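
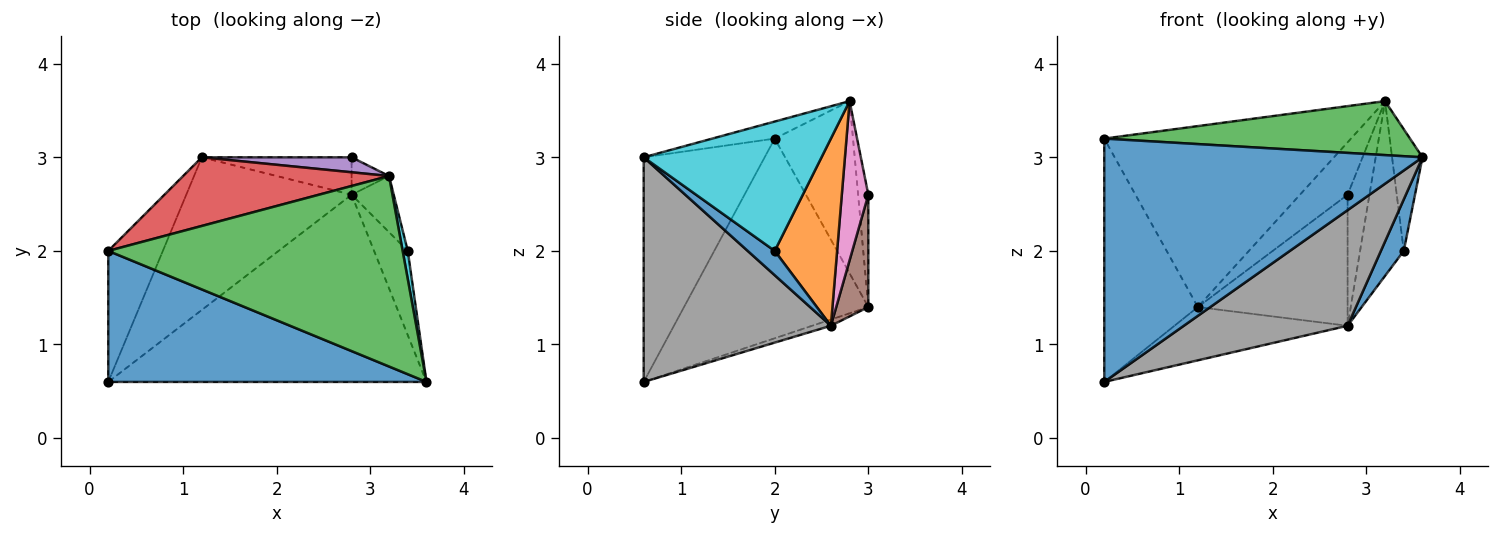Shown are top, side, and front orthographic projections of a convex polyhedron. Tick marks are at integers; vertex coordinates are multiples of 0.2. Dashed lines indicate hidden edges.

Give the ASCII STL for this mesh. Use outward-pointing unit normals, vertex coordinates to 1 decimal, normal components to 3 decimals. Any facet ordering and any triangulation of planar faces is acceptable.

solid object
 facet normal -0.317 -0.835 0.450
  outer loop
   vertex 0.2 0.6 0.6
   vertex 3.6 0.6 3.0
   vertex 0.2 2.0 3.2
  endloop
 endfacet
 facet normal -0.866 0.440 -0.237
  outer loop
   vertex 1.2 3.0 1.4
   vertex 0.2 0.6 0.6
   vertex 0.2 2.0 3.2
  endloop
 endfacet
 facet normal -0.056 -0.272 0.961
  outer loop
   vertex 3.2 2.8 3.6
   vertex 0.2 2.0 3.2
   vertex 3.6 0.6 3.0
  endloop
 endfacet
 facet normal -0.284 0.896 0.340
  outer loop
   vertex 3.2 2.8 3.6
   vertex 1.2 3.0 1.4
   vertex 0.2 2.0 3.2
  endloop
 endfacet
 facet normal -0.202 0.942 0.269
  outer loop
   vertex 3.2 2.8 3.6
   vertex 2.8 3.0 2.6
   vertex 1.2 3.0 1.4
  endloop
 endfacet
 facet normal 0.202 0.942 -0.269
  outer loop
   vertex 2.8 2.6 1.2
   vertex 1.2 3.0 1.4
   vertex 2.8 3.0 2.6
  endloop
 endfacet
 facet normal 0.760 0.625 -0.179
  outer loop
   vertex 2.8 2.6 1.2
   vertex 2.8 3.0 2.6
   vertex 3.2 2.8 3.6
  endloop
 endfacet
 facet normal 0.515 -0.450 -0.729
  outer loop
   vertex 2.8 2.6 1.2
   vertex 3.6 0.6 3.0
   vertex 0.2 0.6 0.6
  endloop
 endfacet
 facet normal -0.036 0.329 -0.944
  outer loop
   vertex 2.8 2.6 1.2
   vertex 0.2 0.6 0.6
   vertex 1.2 3.0 1.4
  endloop
 endfacet
 facet normal 0.985 0.168 0.039
  outer loop
   vertex 3.4 2.0 2.0
   vertex 3.2 2.8 3.6
   vertex 3.6 0.6 3.0
  endloop
 endfacet
 facet normal 0.525 -0.444 -0.726
  outer loop
   vertex 3.4 2.0 2.0
   vertex 3.6 0.6 3.0
   vertex 2.8 2.6 1.2
  endloop
 endfacet
 facet normal 0.806 0.564 -0.181
  outer loop
   vertex 3.4 2.0 2.0
   vertex 2.8 2.6 1.2
   vertex 3.2 2.8 3.6
  endloop
 endfacet
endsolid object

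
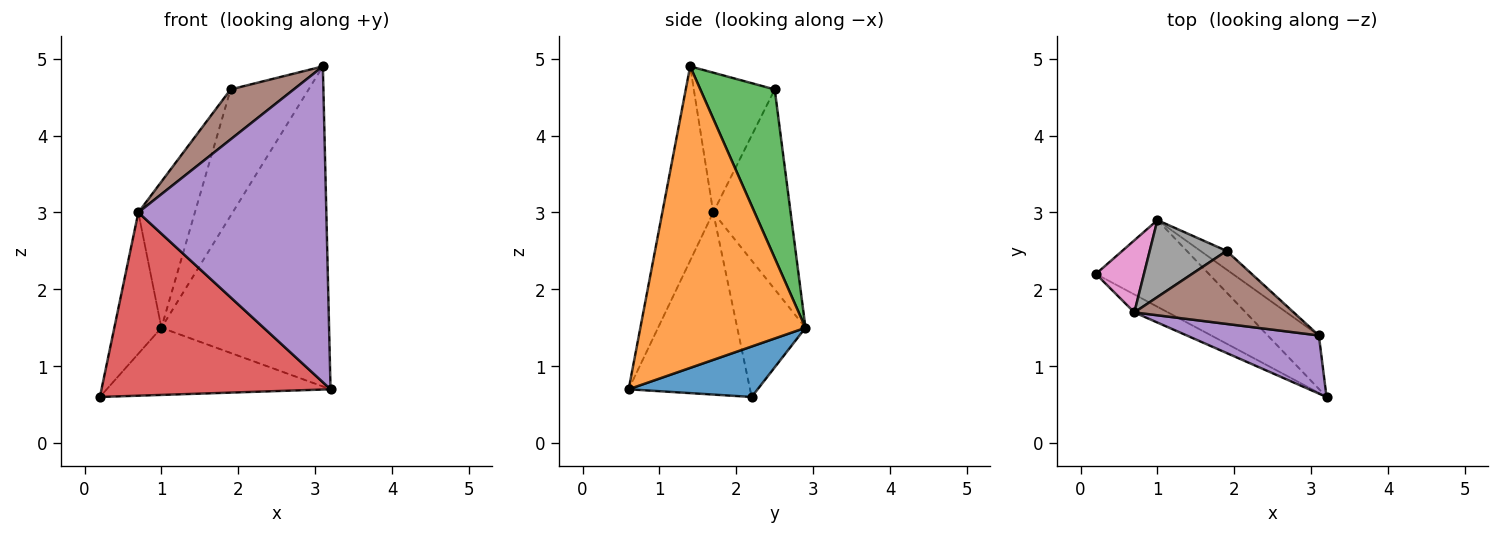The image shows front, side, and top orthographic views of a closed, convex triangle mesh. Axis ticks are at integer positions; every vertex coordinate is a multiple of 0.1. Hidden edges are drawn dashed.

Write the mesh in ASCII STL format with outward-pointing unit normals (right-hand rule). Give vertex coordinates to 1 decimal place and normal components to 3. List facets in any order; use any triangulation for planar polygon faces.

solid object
 facet normal 0.333 0.578 -0.745
  outer loop
   vertex 1.0 2.9 1.5
   vertex 3.2 0.6 0.7
   vertex 0.2 2.2 0.6
  endloop
 endfacet
 facet normal 0.697 0.708 -0.118
  outer loop
   vertex 3.1 1.4 4.9
   vertex 3.2 0.6 0.7
   vertex 1.0 2.9 1.5
  endloop
 endfacet
 facet normal 0.686 0.720 -0.106
  outer loop
   vertex 1.9 2.5 4.6
   vertex 3.1 1.4 4.9
   vertex 1.0 2.9 1.5
  endloop
 endfacet
 facet normal -0.467 -0.880 -0.086
  outer loop
   vertex 0.7 1.7 3.0
   vertex 0.2 2.2 0.6
   vertex 3.2 0.6 0.7
  endloop
 endfacet
 facet normal -0.257 -0.950 0.175
  outer loop
   vertex 0.7 1.7 3.0
   vertex 3.2 0.6 0.7
   vertex 3.1 1.4 4.9
  endloop
 endfacet
 facet normal -0.586 -0.457 0.669
  outer loop
   vertex 0.7 1.7 3.0
   vertex 3.1 1.4 4.9
   vertex 1.9 2.5 4.6
  endloop
 endfacet
 facet normal -0.791 0.546 0.278
  outer loop
   vertex 0.7 1.7 3.0
   vertex 1.0 2.9 1.5
   vertex 0.2 2.2 0.6
  endloop
 endfacet
 facet normal -0.771 0.563 0.297
  outer loop
   vertex 0.7 1.7 3.0
   vertex 1.9 2.5 4.6
   vertex 1.0 2.9 1.5
  endloop
 endfacet
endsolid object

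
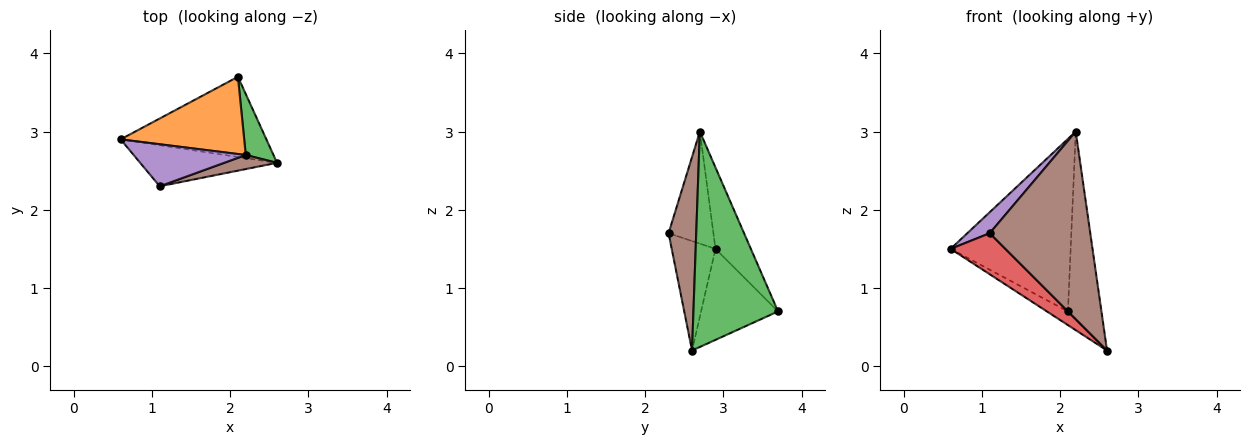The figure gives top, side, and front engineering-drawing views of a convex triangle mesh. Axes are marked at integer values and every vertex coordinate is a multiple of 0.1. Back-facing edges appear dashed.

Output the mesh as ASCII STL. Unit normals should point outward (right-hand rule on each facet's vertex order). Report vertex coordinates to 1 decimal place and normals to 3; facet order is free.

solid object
 facet normal -0.524 0.143 -0.839
  outer loop
   vertex 2.1 3.7 0.7
   vertex 2.6 2.6 0.2
   vertex 0.6 2.9 1.5
  endloop
 endfacet
 facet normal -0.260 0.881 0.395
  outer loop
   vertex 2.2 2.7 3.0
   vertex 2.1 3.7 0.7
   vertex 0.6 2.9 1.5
  endloop
 endfacet
 facet normal 0.923 0.366 0.119
  outer loop
   vertex 2.2 2.7 3.0
   vertex 2.6 2.6 0.2
   vertex 2.1 3.7 0.7
  endloop
 endfacet
 facet normal -0.492 -0.615 -0.615
  outer loop
   vertex 1.1 2.3 1.7
   vertex 0.6 2.9 1.5
   vertex 2.6 2.6 0.2
  endloop
 endfacet
 facet normal -0.667 -0.333 0.667
  outer loop
   vertex 1.1 2.3 1.7
   vertex 2.2 2.7 3.0
   vertex 0.6 2.9 1.5
  endloop
 endfacet
 facet normal 0.264 -0.962 0.072
  outer loop
   vertex 1.1 2.3 1.7
   vertex 2.6 2.6 0.2
   vertex 2.2 2.7 3.0
  endloop
 endfacet
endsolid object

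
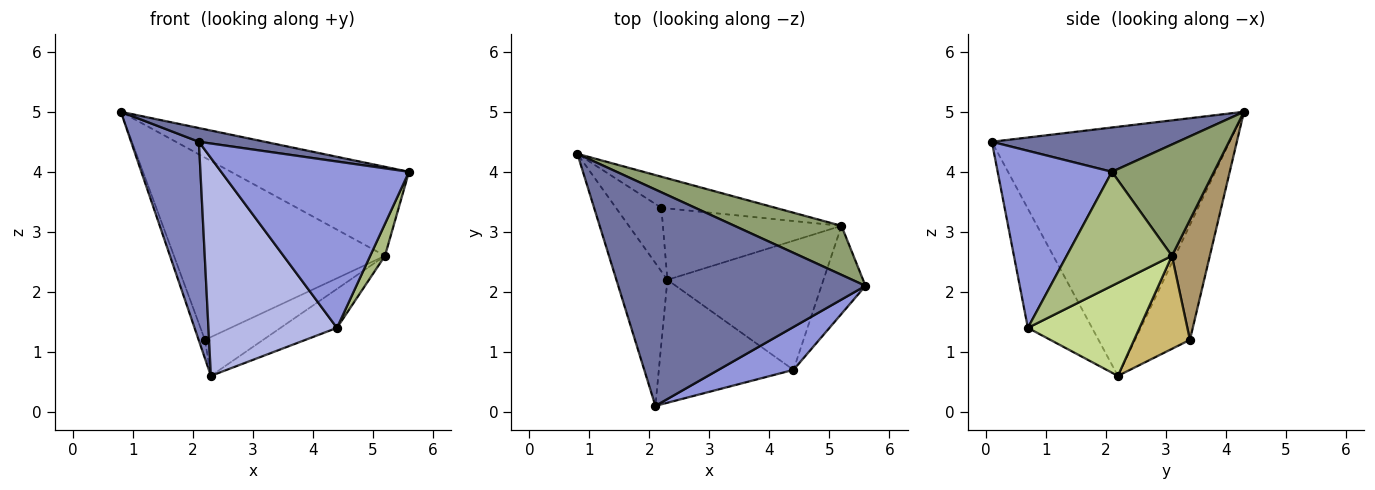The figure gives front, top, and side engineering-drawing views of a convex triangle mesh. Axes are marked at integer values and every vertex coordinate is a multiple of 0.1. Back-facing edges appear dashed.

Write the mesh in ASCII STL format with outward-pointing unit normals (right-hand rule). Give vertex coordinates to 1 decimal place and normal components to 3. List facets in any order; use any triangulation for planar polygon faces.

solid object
 facet normal 0.176 -0.062 0.982
  outer loop
   vertex 2.1 0.1 4.5
   vertex 5.6 2.1 4.0
   vertex 0.8 4.3 5.0
  endloop
 endfacet
 facet normal -0.944 -0.269 -0.193
  outer loop
   vertex 2.3 2.2 0.6
   vertex 2.1 0.1 4.5
   vertex 0.8 4.3 5.0
  endloop
 endfacet
 facet normal 0.508 -0.834 0.215
  outer loop
   vertex 4.4 0.7 1.4
   vertex 5.6 2.1 4.0
   vertex 2.1 0.1 4.5
  endloop
 endfacet
 facet normal -0.399 -0.799 -0.451
  outer loop
   vertex 4.4 0.7 1.4
   vertex 2.1 0.1 4.5
   vertex 2.3 2.2 0.6
  endloop
 endfacet
 facet normal 0.449 0.783 0.431
  outer loop
   vertex 5.2 3.1 2.6
   vertex 0.8 4.3 5.0
   vertex 5.6 2.1 4.0
  endloop
 endfacet
 facet normal 0.925 -0.130 -0.357
  outer loop
   vertex 5.2 3.1 2.6
   vertex 5.6 2.1 4.0
   vertex 4.4 0.7 1.4
  endloop
 endfacet
 facet normal 0.496 0.251 -0.832
  outer loop
   vertex 5.2 3.1 2.6
   vertex 4.4 0.7 1.4
   vertex 2.3 2.2 0.6
  endloop
 endfacet
 facet normal -0.925 0.106 -0.366
  outer loop
   vertex 2.2 3.4 1.2
   vertex 2.3 2.2 0.6
   vertex 0.8 4.3 5.0
  endloop
 endfacet
 facet normal 0.174 0.971 -0.166
  outer loop
   vertex 2.2 3.4 1.2
   vertex 0.8 4.3 5.0
   vertex 5.2 3.1 2.6
  endloop
 endfacet
 facet normal 0.416 0.434 -0.799
  outer loop
   vertex 2.2 3.4 1.2
   vertex 5.2 3.1 2.6
   vertex 2.3 2.2 0.6
  endloop
 endfacet
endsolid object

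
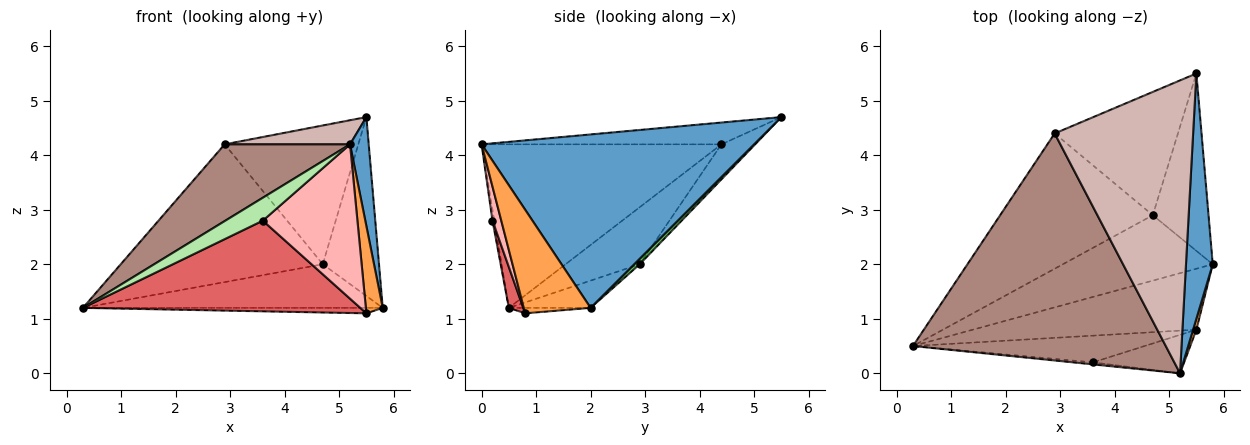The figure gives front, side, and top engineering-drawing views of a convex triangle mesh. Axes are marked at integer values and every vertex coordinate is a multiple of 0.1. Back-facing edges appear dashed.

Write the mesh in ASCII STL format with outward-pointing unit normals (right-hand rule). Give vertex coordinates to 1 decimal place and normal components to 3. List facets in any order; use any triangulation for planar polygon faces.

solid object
 facet normal 0.986 -0.068 0.152
  outer loop
   vertex 5.2 0.0 4.2
   vertex 5.8 2.0 1.2
   vertex 5.5 5.5 4.7
  endloop
 endfacet
 facet normal -0.024 0.089 -0.996
  outer loop
   vertex 5.5 0.8 1.1
   vertex 0.3 0.5 1.2
   vertex 5.8 2.0 1.2
  endloop
 endfacet
 facet normal 0.969 -0.245 0.031
  outer loop
   vertex 5.5 0.8 1.1
   vertex 5.8 2.0 1.2
   vertex 5.2 0.0 4.2
  endloop
 endfacet
 facet normal -0.150 0.548 -0.823
  outer loop
   vertex 4.7 2.9 2.0
   vertex 5.8 2.0 1.2
   vertex 0.3 0.5 1.2
  endloop
 endfacet
 facet normal 0.069 0.708 -0.702
  outer loop
   vertex 4.7 2.9 2.0
   vertex 5.5 5.5 4.7
   vertex 5.8 2.0 1.2
  endloop
 endfacet
 facet normal -0.048 -0.995 -0.087
  outer loop
   vertex 3.6 0.2 2.8
   vertex 5.2 0.0 4.2
   vertex 0.3 0.5 1.2
  endloop
 endfacet
 facet normal 0.050 -0.958 -0.282
  outer loop
   vertex 3.6 0.2 2.8
   vertex 0.3 0.5 1.2
   vertex 5.5 0.8 1.1
  endloop
 endfacet
 facet normal 0.090 -0.966 -0.241
  outer loop
   vertex 3.6 0.2 2.8
   vertex 5.5 0.8 1.1
   vertex 5.2 0.0 4.2
  endloop
 endfacet
 facet normal -0.253 0.690 -0.678
  outer loop
   vertex 2.9 4.4 4.2
   vertex 4.7 2.9 2.0
   vertex 0.3 0.5 1.2
  endloop
 endfacet
 facet normal -0.185 0.735 -0.653
  outer loop
   vertex 2.9 4.4 4.2
   vertex 5.5 5.5 4.7
   vertex 4.7 2.9 2.0
  endloop
 endfacet
 facet normal -0.522 -0.273 0.808
  outer loop
   vertex 2.9 4.4 4.2
   vertex 0.3 0.5 1.2
   vertex 5.2 0.0 4.2
  endloop
 endfacet
 facet normal -0.155 -0.081 0.985
  outer loop
   vertex 2.9 4.4 4.2
   vertex 5.2 0.0 4.2
   vertex 5.5 5.5 4.7
  endloop
 endfacet
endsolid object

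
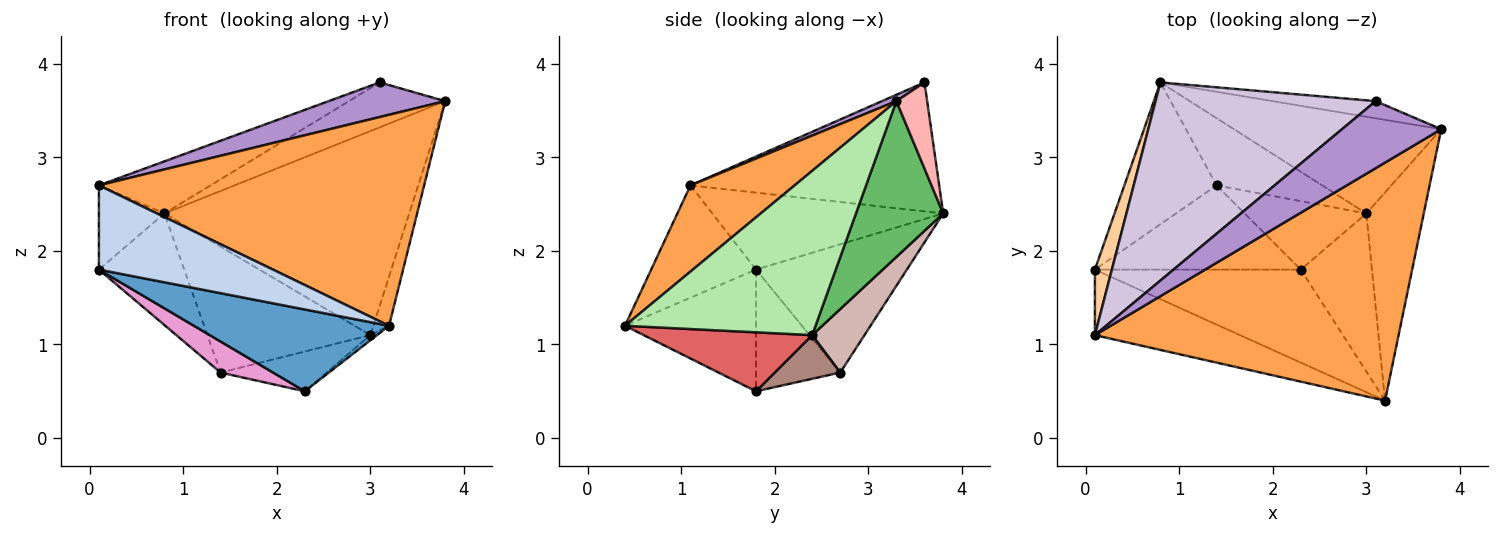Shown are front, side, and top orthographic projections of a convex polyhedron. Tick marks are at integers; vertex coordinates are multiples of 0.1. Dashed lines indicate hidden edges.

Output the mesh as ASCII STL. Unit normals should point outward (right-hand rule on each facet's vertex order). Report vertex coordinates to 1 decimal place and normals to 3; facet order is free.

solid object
 facet normal -0.406 -0.604 -0.686
  outer loop
   vertex 2.3 1.8 0.5
   vertex 3.2 0.4 1.2
   vertex 0.1 1.8 1.8
  endloop
 endfacet
 facet normal -0.429 -0.713 -0.554
  outer loop
   vertex 0.1 1.1 2.7
   vertex 0.1 1.8 1.8
   vertex 3.2 0.4 1.2
  endloop
 endfacet
 facet normal 0.208 -0.649 0.732
  outer loop
   vertex 0.1 1.1 2.7
   vertex 3.2 0.4 1.2
   vertex 3.8 3.3 3.6
  endloop
 endfacet
 facet normal -0.941 0.267 0.208
  outer loop
   vertex 0.1 1.1 2.7
   vertex 0.8 3.8 2.4
   vertex 0.1 1.8 1.8
  endloop
 endfacet
 facet normal 0.306 0.860 -0.408
  outer loop
   vertex 3.0 2.4 1.1
   vertex 0.8 3.8 2.4
   vertex 3.8 3.3 3.6
  endloop
 endfacet
 facet normal 0.941 0.078 -0.329
  outer loop
   vertex 3.0 2.4 1.1
   vertex 3.8 3.3 3.6
   vertex 3.2 0.4 1.2
  endloop
 endfacet
 facet normal 0.638 0.025 -0.770
  outer loop
   vertex 3.0 2.4 1.1
   vertex 3.2 0.4 1.2
   vertex 2.3 1.8 0.5
  endloop
 endfacet
 facet normal 0.286 0.895 -0.342
  outer loop
   vertex 3.1 3.6 3.8
   vertex 3.8 3.3 3.6
   vertex 0.8 3.8 2.4
  endloop
 endfacet
 facet normal 0.057 -0.458 0.887
  outer loop
   vertex 3.1 3.6 3.8
   vertex 0.1 1.1 2.7
   vertex 3.8 3.3 3.6
  endloop
 endfacet
 facet normal -0.493 0.221 0.841
  outer loop
   vertex 3.1 3.6 3.8
   vertex 0.8 3.8 2.4
   vertex 0.1 1.1 2.7
  endloop
 endfacet
 facet normal 0.296 0.480 -0.826
  outer loop
   vertex 1.4 2.7 0.7
   vertex 3.0 2.4 1.1
   vertex 2.3 1.8 0.5
  endloop
 endfacet
 facet normal 0.272 0.849 -0.453
  outer loop
   vertex 1.4 2.7 0.7
   vertex 0.8 3.8 2.4
   vertex 3.0 2.4 1.1
  endloop
 endfacet
 facet normal -0.485 -0.303 -0.821
  outer loop
   vertex 1.4 2.7 0.7
   vertex 2.3 1.8 0.5
   vertex 0.1 1.8 1.8
  endloop
 endfacet
 facet normal -0.738 0.417 -0.530
  outer loop
   vertex 1.4 2.7 0.7
   vertex 0.1 1.8 1.8
   vertex 0.8 3.8 2.4
  endloop
 endfacet
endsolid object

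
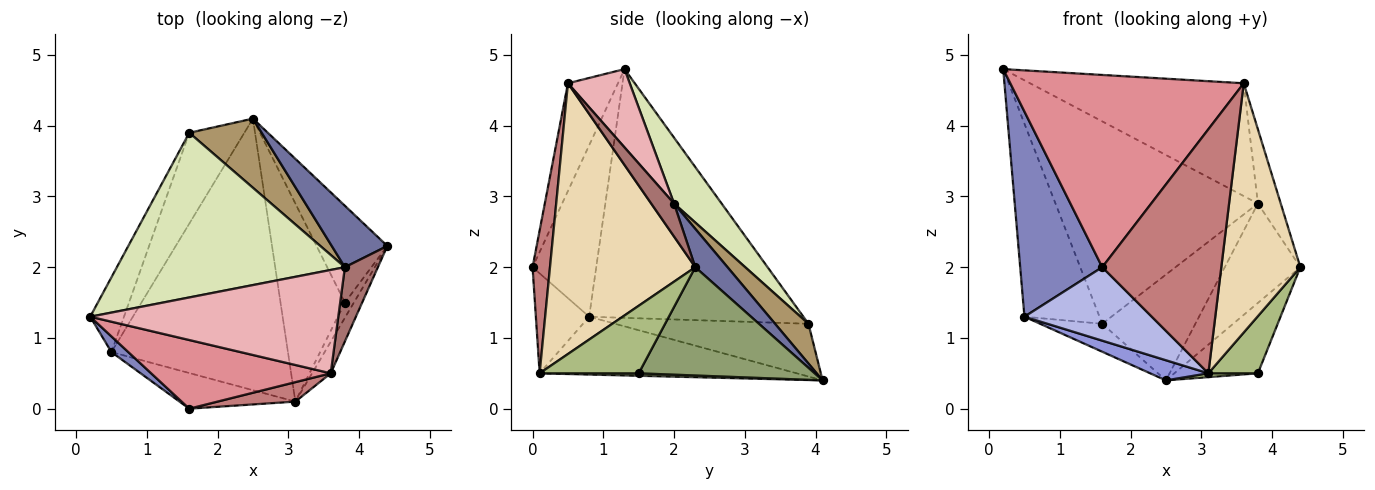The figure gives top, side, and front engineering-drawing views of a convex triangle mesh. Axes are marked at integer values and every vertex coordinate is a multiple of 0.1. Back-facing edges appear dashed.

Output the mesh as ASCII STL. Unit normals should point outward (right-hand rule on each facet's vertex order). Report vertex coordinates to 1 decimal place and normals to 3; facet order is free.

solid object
 facet normal 0.341 0.800 0.494
  outer loop
   vertex 3.8 2.0 2.9
   vertex 4.4 2.3 2.0
   vertex 2.5 4.1 0.4
  endloop
 endfacet
 facet normal -0.612 -0.789 0.060
  outer loop
   vertex 0.5 0.8 1.3
   vertex 1.6 0.0 2.0
   vertex 0.2 1.3 4.8
  endloop
 endfacet
 facet normal -0.311 -0.070 -0.948
  outer loop
   vertex 0.5 0.8 1.3
   vertex 2.5 4.1 0.4
   vertex 3.1 0.1 0.5
  endloop
 endfacet
 facet normal -0.352 -0.842 -0.409
  outer loop
   vertex 0.5 0.8 1.3
   vertex 3.1 0.1 0.5
   vertex 1.6 0.0 2.0
  endloop
 endfacet
 facet normal 0.778 0.369 -0.508
  outer loop
   vertex 3.8 1.5 0.5
   vertex 2.5 4.1 0.4
   vertex 4.4 2.3 2.0
  endloop
 endfacet
 facet normal 0.888 -0.444 -0.118
  outer loop
   vertex 3.8 1.5 0.5
   vertex 4.4 2.3 2.0
   vertex 3.1 0.1 0.5
  endloop
 endfacet
 facet normal 0.038 -0.019 -0.999
  outer loop
   vertex 3.8 1.5 0.5
   vertex 3.1 0.1 0.5
   vertex 2.5 4.1 0.4
  endloop
 endfacet
 facet normal 0.179 0.763 0.621
  outer loop
   vertex 1.6 3.9 1.2
   vertex 0.2 1.3 4.8
   vertex 3.8 2.0 2.9
  endloop
 endfacet
 facet normal 0.288 0.802 0.524
  outer loop
   vertex 1.6 3.9 1.2
   vertex 3.8 2.0 2.9
   vertex 2.5 4.1 0.4
  endloop
 endfacet
 facet normal -0.936 0.328 -0.127
  outer loop
   vertex 1.6 3.9 1.2
   vertex 0.5 0.8 1.3
   vertex 0.2 1.3 4.8
  endloop
 endfacet
 facet normal -0.675 0.217 -0.705
  outer loop
   vertex 1.6 3.9 1.2
   vertex 2.5 4.1 0.4
   vertex 0.5 0.8 1.3
  endloop
 endfacet
 facet normal 0.877 -0.477 -0.060
  outer loop
   vertex 3.6 0.5 4.6
   vertex 3.1 0.1 0.5
   vertex 4.4 2.3 2.0
  endloop
 endfacet
 facet normal 0.577 0.577 0.577
  outer loop
   vertex 3.6 0.5 4.6
   vertex 4.4 2.3 2.0
   vertex 3.8 2.0 2.9
  endloop
 endfacet
 facet normal 0.144 -0.986 0.079
  outer loop
   vertex 3.6 0.5 4.6
   vertex 1.6 0.0 2.0
   vertex 3.1 0.1 0.5
  endloop
 endfacet
 facet normal -0.198 -0.923 0.330
  outer loop
   vertex 3.6 0.5 4.6
   vertex 0.2 1.3 4.8
   vertex 1.6 0.0 2.0
  endloop
 endfacet
 facet normal 0.209 0.721 0.661
  outer loop
   vertex 3.6 0.5 4.6
   vertex 3.8 2.0 2.9
   vertex 0.2 1.3 4.8
  endloop
 endfacet
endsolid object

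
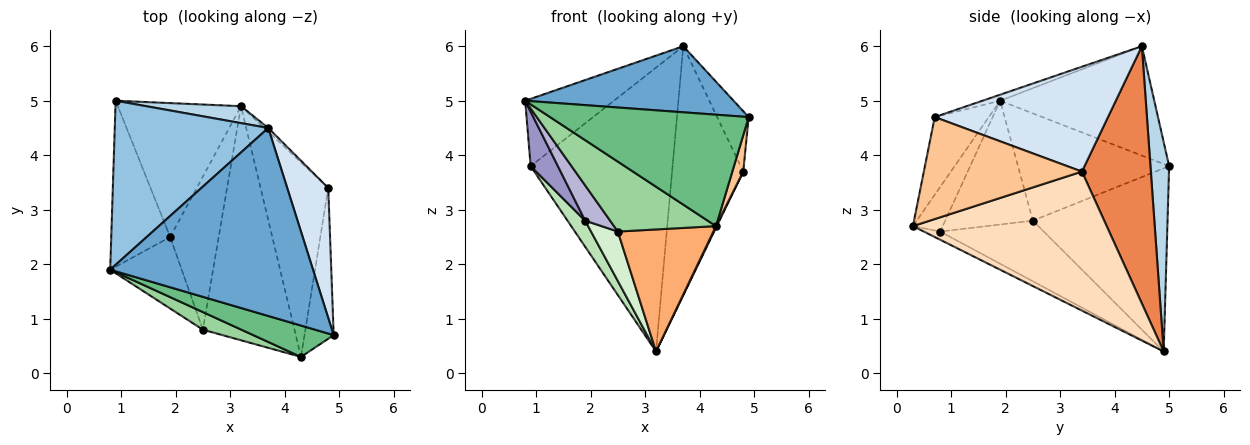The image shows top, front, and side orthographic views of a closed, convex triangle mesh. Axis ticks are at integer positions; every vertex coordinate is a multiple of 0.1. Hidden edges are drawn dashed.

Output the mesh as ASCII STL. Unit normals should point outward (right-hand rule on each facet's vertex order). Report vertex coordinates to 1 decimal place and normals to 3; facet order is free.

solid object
 facet normal -0.028 -0.331 0.943
  outer loop
   vertex 3.7 4.5 6.0
   vertex 0.8 1.9 5.0
   vertex 4.9 0.7 4.7
  endloop
 endfacet
 facet normal -0.550 0.317 0.772
  outer loop
   vertex 0.9 5.0 3.8
   vertex 0.8 1.9 5.0
   vertex 3.7 4.5 6.0
  endloop
 endfacet
 facet normal 0.130 0.990 0.059
  outer loop
   vertex 0.9 5.0 3.8
   vertex 3.7 4.5 6.0
   vertex 3.2 4.9 0.4
  endloop
 endfacet
 facet normal 0.918 0.167 0.359
  outer loop
   vertex 4.8 3.4 3.7
   vertex 3.7 4.5 6.0
   vertex 4.9 0.7 4.7
  endloop
 endfacet
 facet normal 0.696 0.718 -0.011
  outer loop
   vertex 4.8 3.4 3.7
   vertex 3.2 4.9 0.4
   vertex 3.7 4.5 6.0
  endloop
 endfacet
 facet normal -0.079 -0.461 -0.884
  outer loop
   vertex 4.3 0.3 2.7
   vertex 2.5 0.8 2.6
   vertex 3.2 4.9 0.4
  endloop
 endfacet
 facet normal 0.959 -0.066 -0.275
  outer loop
   vertex 4.3 0.3 2.7
   vertex 4.8 3.4 3.7
   vertex 4.9 0.7 4.7
  endloop
 endfacet
 facet normal 0.899 -0.004 -0.438
  outer loop
   vertex 4.3 0.3 2.7
   vertex 3.2 4.9 0.4
   vertex 4.8 3.4 3.7
  endloop
 endfacet
 facet normal -0.253 -0.931 0.262
  outer loop
   vertex 4.3 0.3 2.7
   vertex 4.9 0.7 4.7
   vertex 0.8 1.9 5.0
  endloop
 endfacet
 facet normal -0.272 -0.933 0.235
  outer loop
   vertex 4.3 0.3 2.7
   vertex 0.8 1.9 5.0
   vertex 2.5 0.8 2.6
  endloop
 endfacet
 facet normal -0.825 -0.108 -0.555
  outer loop
   vertex 1.9 2.5 2.8
   vertex 0.9 5.0 3.8
   vertex 3.2 4.9 0.4
  endloop
 endfacet
 facet normal -0.765 -0.198 -0.613
  outer loop
   vertex 1.9 2.5 2.8
   vertex 3.2 4.9 0.4
   vertex 2.5 0.8 2.6
  endloop
 endfacet
 facet normal -0.866 -0.156 -0.475
  outer loop
   vertex 1.9 2.5 2.8
   vertex 0.8 1.9 5.0
   vertex 0.9 5.0 3.8
  endloop
 endfacet
 facet normal -0.841 -0.240 -0.486
  outer loop
   vertex 1.9 2.5 2.8
   vertex 2.5 0.8 2.6
   vertex 0.8 1.9 5.0
  endloop
 endfacet
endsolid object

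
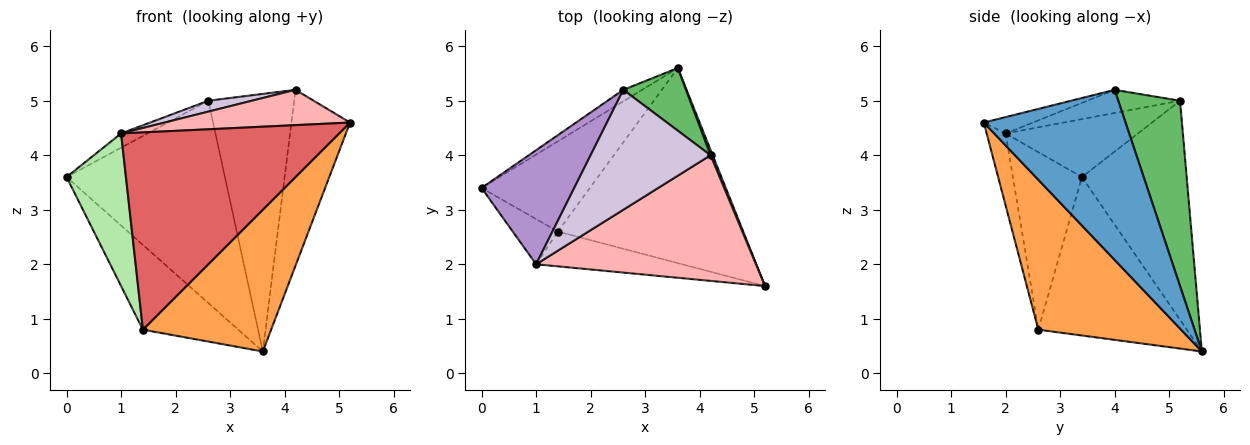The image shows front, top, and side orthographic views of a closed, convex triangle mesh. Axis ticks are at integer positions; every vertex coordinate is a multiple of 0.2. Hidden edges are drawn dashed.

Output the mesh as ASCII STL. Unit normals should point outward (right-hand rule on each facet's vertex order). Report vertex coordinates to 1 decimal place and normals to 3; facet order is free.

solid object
 facet normal 0.924 0.382 0.012
  outer loop
   vertex 4.2 4.0 5.2
   vertex 5.2 1.6 4.6
   vertex 3.6 5.6 0.4
  endloop
 endfacet
 facet normal -0.729 0.468 -0.499
  outer loop
   vertex 1.4 2.6 0.8
   vertex 0.0 3.4 3.6
   vertex 3.6 5.6 0.4
  endloop
 endfacet
 facet normal 0.548 -0.492 -0.677
  outer loop
   vertex 1.4 2.6 0.8
   vertex 3.6 5.6 0.4
   vertex 5.2 1.6 4.6
  endloop
 endfacet
 facet normal -0.551 0.833 -0.047
  outer loop
   vertex 2.6 5.2 5.0
   vertex 3.6 5.6 0.4
   vertex 0.0 3.4 3.6
  endloop
 endfacet
 facet normal 0.573 0.796 0.194
  outer loop
   vertex 2.6 5.2 5.0
   vertex 4.2 4.0 5.2
   vertex 3.6 5.6 0.4
  endloop
 endfacet
 facet normal -0.745 -0.640 -0.189
  outer loop
   vertex 1.0 2.0 4.4
   vertex 0.0 3.4 3.6
   vertex 1.4 2.6 0.8
  endloop
 endfacet
 facet normal -0.085 -0.981 -0.173
  outer loop
   vertex 1.0 2.0 4.4
   vertex 1.4 2.6 0.8
   vertex 5.2 1.6 4.6
  endloop
 endfacet
 facet normal -0.071 -0.270 0.960
  outer loop
   vertex 1.0 2.0 4.4
   vertex 5.2 1.6 4.6
   vertex 4.2 4.0 5.2
  endloop
 endfacet
 facet normal -0.527 0.105 0.843
  outer loop
   vertex 1.0 2.0 4.4
   vertex 2.6 5.2 5.0
   vertex 0.0 3.4 3.6
  endloop
 endfacet
 facet normal -0.189 -0.089 0.978
  outer loop
   vertex 1.0 2.0 4.4
   vertex 4.2 4.0 5.2
   vertex 2.6 5.2 5.0
  endloop
 endfacet
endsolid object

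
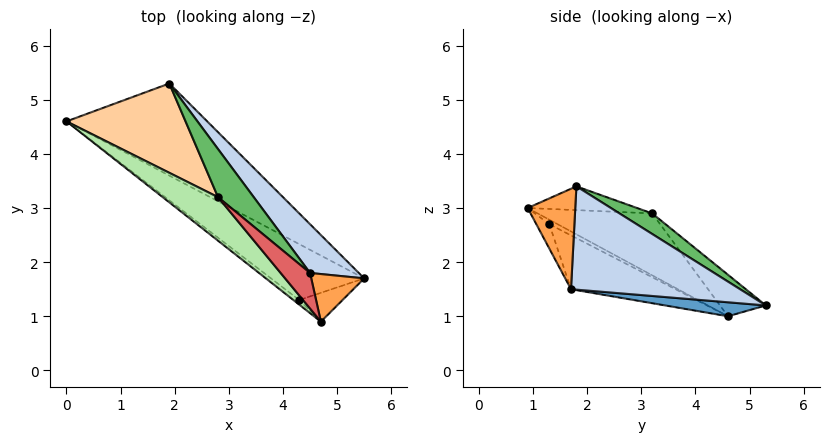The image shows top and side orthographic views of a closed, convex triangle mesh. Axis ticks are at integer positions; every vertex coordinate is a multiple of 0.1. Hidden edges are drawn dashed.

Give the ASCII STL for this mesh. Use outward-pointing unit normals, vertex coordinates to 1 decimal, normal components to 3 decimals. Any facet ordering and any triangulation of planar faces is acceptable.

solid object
 facet normal 0.099 0.016 -0.995
  outer loop
   vertex 1.9 5.3 1.2
   vertex 5.5 1.7 1.5
   vertex 0.0 4.6 1.0
  endloop
 endfacet
 facet normal 0.659 0.685 0.311
  outer loop
   vertex 4.5 1.8 3.4
   vertex 5.5 1.7 1.5
   vertex 1.9 5.3 1.2
  endloop
 endfacet
 facet normal 0.885 -0.011 0.466
  outer loop
   vertex 4.7 0.9 3.0
   vertex 5.5 1.7 1.5
   vertex 4.5 1.8 3.4
  endloop
 endfacet
 facet normal -0.279 0.529 0.801
  outer loop
   vertex 2.8 3.2 2.9
   vertex 1.9 5.3 1.2
   vertex 0.0 4.6 1.0
  endloop
 endfacet
 facet normal 0.368 0.675 0.639
  outer loop
   vertex 2.8 3.2 2.9
   vertex 4.5 1.8 3.4
   vertex 1.9 5.3 1.2
  endloop
 endfacet
 facet normal -0.643 -0.506 0.575
  outer loop
   vertex 2.8 3.2 2.9
   vertex 0.0 4.6 1.0
   vertex 4.7 0.9 3.0
  endloop
 endfacet
 facet normal -0.565 -0.437 0.700
  outer loop
   vertex 2.8 3.2 2.9
   vertex 4.7 0.9 3.0
   vertex 4.5 1.8 3.4
  endloop
 endfacet
 facet normal -0.337 -0.739 -0.583
  outer loop
   vertex 4.3 1.3 2.7
   vertex 0.0 4.6 1.0
   vertex 5.5 1.7 1.5
  endloop
 endfacet
 facet normal -0.391 -0.770 -0.505
  outer loop
   vertex 4.3 1.3 2.7
   vertex 4.7 0.9 3.0
   vertex 0.0 4.6 1.0
  endloop
 endfacet
 facet normal -0.323 -0.753 -0.574
  outer loop
   vertex 4.3 1.3 2.7
   vertex 5.5 1.7 1.5
   vertex 4.7 0.9 3.0
  endloop
 endfacet
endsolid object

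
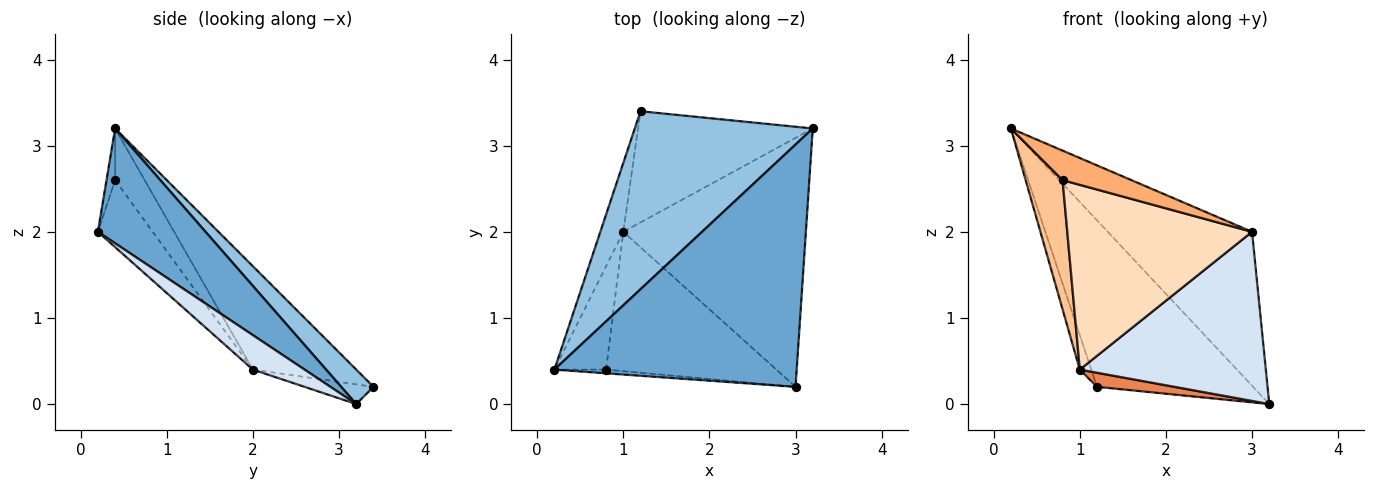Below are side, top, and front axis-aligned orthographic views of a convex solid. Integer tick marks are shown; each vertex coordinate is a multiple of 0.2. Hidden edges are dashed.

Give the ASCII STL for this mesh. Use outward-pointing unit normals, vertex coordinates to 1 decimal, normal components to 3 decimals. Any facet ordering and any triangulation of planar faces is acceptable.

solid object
 facet normal 0.371 0.498 0.784
  outer loop
   vertex 3.0 0.2 2.0
   vertex 3.2 3.2 0.0
   vertex 0.2 0.4 3.2
  endloop
 endfacet
 facet normal 0.140 0.676 0.723
  outer loop
   vertex 1.2 3.4 0.2
   vertex 0.2 0.4 3.2
   vertex 3.2 3.2 0.0
  endloop
 endfacet
 facet normal -0.970 0.108 -0.216
  outer loop
   vertex 1.0 2.0 0.4
   vertex 0.2 0.4 3.2
   vertex 1.2 3.4 0.2
  endloop
 endfacet
 facet normal 0.154 -0.555 -0.817
  outer loop
   vertex 1.0 2.0 0.4
   vertex 3.2 3.2 0.0
   vertex 3.0 0.2 2.0
  endloop
 endfacet
 facet normal -0.111 -0.125 -0.986
  outer loop
   vertex 1.0 2.0 0.4
   vertex 1.2 3.4 0.2
   vertex 3.2 3.2 0.0
  endloop
 endfacet
 facet normal -0.123 -0.985 -0.123
  outer loop
   vertex 0.8 0.4 2.6
   vertex 3.0 0.2 2.0
   vertex 0.2 0.4 3.2
  endloop
 endfacet
 facet normal -0.530 -0.662 -0.530
  outer loop
   vertex 0.8 0.4 2.6
   vertex 0.2 0.4 3.2
   vertex 1.0 2.0 0.4
  endloop
 endfacet
 facet normal -0.230 -0.777 -0.586
  outer loop
   vertex 0.8 0.4 2.6
   vertex 1.0 2.0 0.4
   vertex 3.0 0.2 2.0
  endloop
 endfacet
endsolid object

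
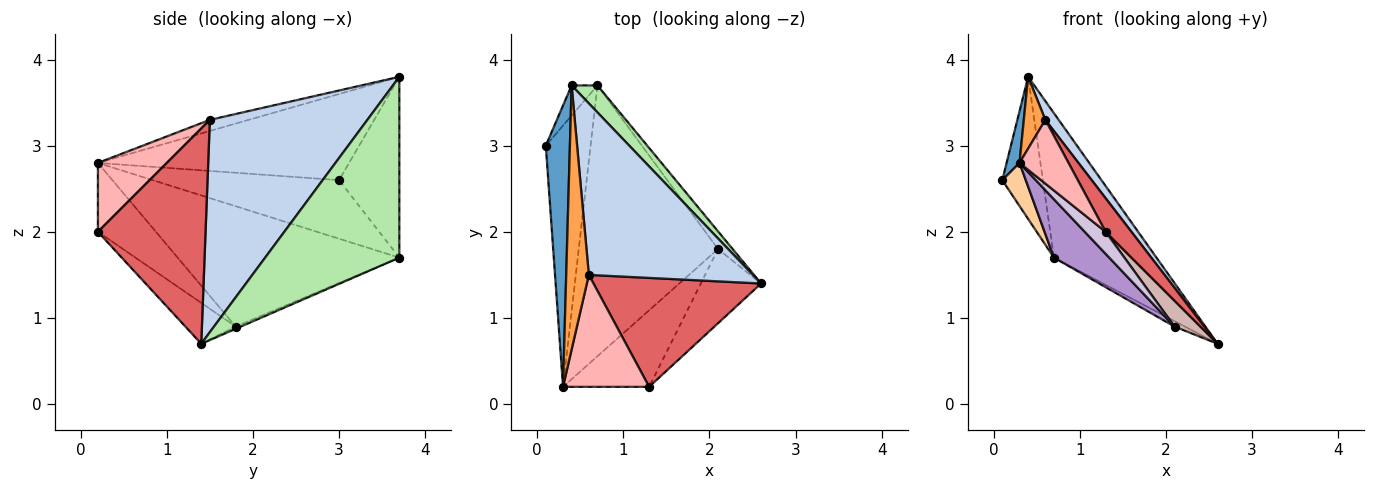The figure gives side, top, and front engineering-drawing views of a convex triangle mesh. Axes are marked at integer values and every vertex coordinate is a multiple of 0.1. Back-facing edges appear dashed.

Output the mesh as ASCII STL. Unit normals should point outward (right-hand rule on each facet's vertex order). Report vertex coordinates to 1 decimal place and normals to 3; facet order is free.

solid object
 facet normal -0.962 -0.049 0.269
  outer loop
   vertex 0.4 3.7 3.8
   vertex 0.1 3.0 2.6
   vertex 0.3 0.2 2.8
  endloop
 endfacet
 facet normal 0.790 -0.067 0.610
  outer loop
   vertex 0.6 1.5 3.3
   vertex 2.6 1.4 0.7
   vertex 0.4 3.7 3.8
  endloop
 endfacet
 facet normal -0.427 -0.237 0.873
  outer loop
   vertex 0.6 1.5 3.3
   vertex 0.4 3.7 3.8
   vertex 0.3 0.2 2.8
  endloop
 endfacet
 facet normal -0.790 -0.100 -0.604
  outer loop
   vertex 0.7 3.7 1.7
   vertex 0.3 0.2 2.8
   vertex 0.1 3.0 2.6
  endloop
 endfacet
 facet normal -0.824 0.555 -0.118
  outer loop
   vertex 0.7 3.7 1.7
   vertex 0.1 3.0 2.6
   vertex 0.4 3.7 3.8
  endloop
 endfacet
 facet normal 0.790 0.603 0.113
  outer loop
   vertex 0.7 3.7 1.7
   vertex 0.4 3.7 3.8
   vertex 2.6 1.4 0.7
  endloop
 endfacet
 facet normal 0.775 -0.186 0.604
  outer loop
   vertex 1.3 0.2 2.0
   vertex 2.6 1.4 0.7
   vertex 0.6 1.5 3.3
  endloop
 endfacet
 facet normal 0.571 -0.406 0.714
  outer loop
   vertex 1.3 0.2 2.0
   vertex 0.6 1.5 3.3
   vertex 0.3 0.2 2.8
  endloop
 endfacet
 facet normal -0.645 -0.161 -0.747
  outer loop
   vertex 2.1 1.8 0.9
   vertex 0.3 0.2 2.8
   vertex 0.7 3.7 1.7
  endloop
 endfacet
 facet normal -0.610 -0.219 -0.762
  outer loop
   vertex 2.1 1.8 0.9
   vertex 1.3 0.2 2.0
   vertex 0.3 0.2 2.8
  endloop
 endfacet
 facet normal -0.145 0.291 -0.946
  outer loop
   vertex 2.1 1.8 0.9
   vertex 0.7 3.7 1.7
   vertex 2.6 1.4 0.7
  endloop
 endfacet
 facet normal -0.540 -0.277 -0.795
  outer loop
   vertex 2.1 1.8 0.9
   vertex 2.6 1.4 0.7
   vertex 1.3 0.2 2.0
  endloop
 endfacet
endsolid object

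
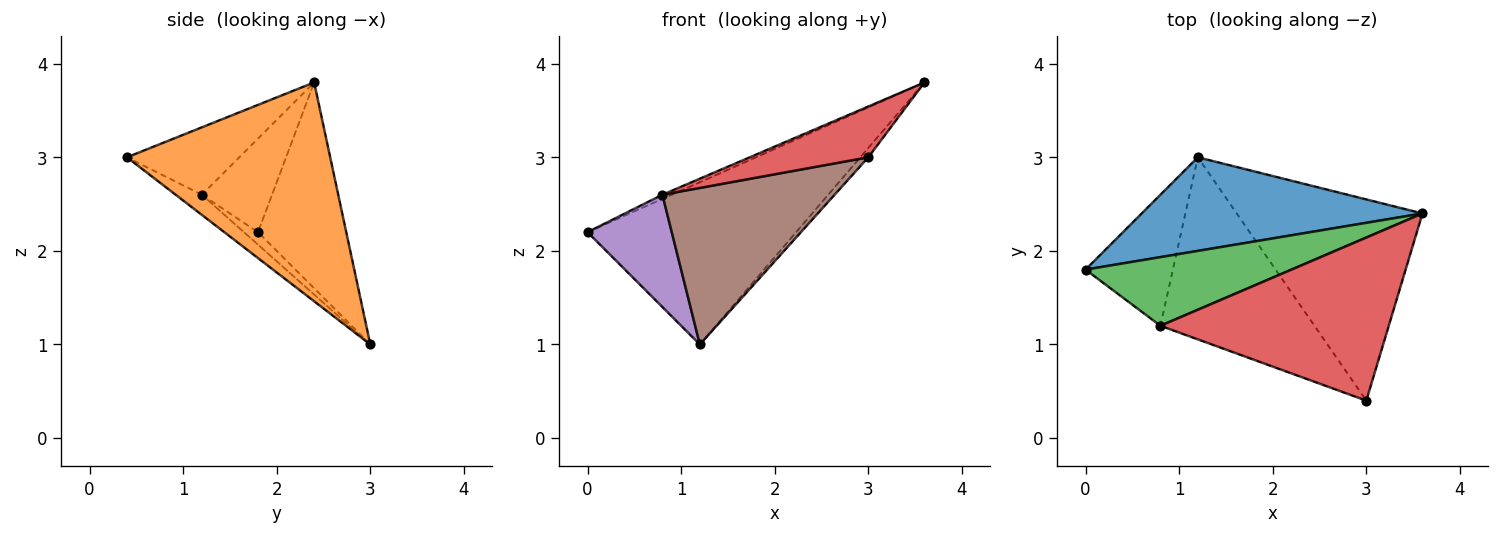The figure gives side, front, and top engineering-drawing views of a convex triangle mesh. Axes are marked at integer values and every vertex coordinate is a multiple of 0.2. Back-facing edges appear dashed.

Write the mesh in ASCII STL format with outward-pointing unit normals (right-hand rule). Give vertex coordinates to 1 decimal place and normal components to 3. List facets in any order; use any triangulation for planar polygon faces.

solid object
 facet normal -0.344 0.813 0.469
  outer loop
   vertex 1.2 3.0 1.0
   vertex 0.0 1.8 2.2
   vertex 3.6 2.4 3.8
  endloop
 endfacet
 facet normal 0.762 0.030 -0.647
  outer loop
   vertex 1.2 3.0 1.0
   vertex 3.6 2.4 3.8
   vertex 3.0 0.4 3.0
  endloop
 endfacet
 facet normal -0.413 0.055 0.909
  outer loop
   vertex 0.8 1.2 2.6
   vertex 3.6 2.4 3.8
   vertex 0.0 1.8 2.2
  endloop
 endfacet
 facet normal -0.271 -0.286 0.919
  outer loop
   vertex 0.8 1.2 2.6
   vertex 3.0 0.4 3.0
   vertex 3.6 2.4 3.8
  endloop
 endfacet
 facet normal -0.108 -0.647 -0.755
  outer loop
   vertex 0.8 1.2 2.6
   vertex 0.0 1.8 2.2
   vertex 1.2 3.0 1.0
  endloop
 endfacet
 facet normal -0.099 -0.649 -0.755
  outer loop
   vertex 0.8 1.2 2.6
   vertex 1.2 3.0 1.0
   vertex 3.0 0.4 3.0
  endloop
 endfacet
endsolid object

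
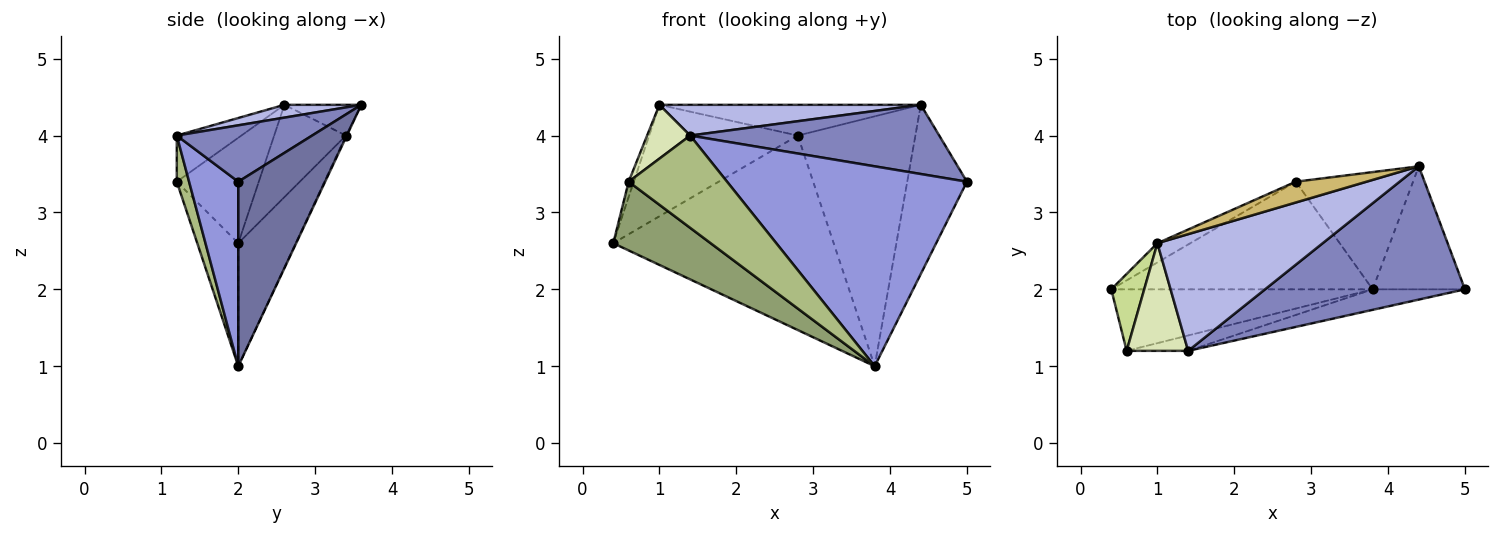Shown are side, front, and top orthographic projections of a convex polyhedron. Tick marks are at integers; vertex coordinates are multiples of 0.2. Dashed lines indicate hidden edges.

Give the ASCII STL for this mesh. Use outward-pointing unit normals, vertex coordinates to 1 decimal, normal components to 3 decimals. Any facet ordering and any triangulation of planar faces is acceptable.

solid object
 facet normal 0.762 0.524 -0.381
  outer loop
   vertex 3.8 2.0 1.0
   vertex 4.4 3.6 4.4
   vertex 5.0 2.0 3.4
  endloop
 endfacet
 facet normal 0.243 -0.447 0.861
  outer loop
   vertex 1.4 1.2 4.0
   vertex 5.0 2.0 3.4
   vertex 4.4 3.6 4.4
  endloop
 endfacet
 facet normal 0.200 -0.975 -0.100
  outer loop
   vertex 1.4 1.2 4.0
   vertex 3.8 2.0 1.0
   vertex 5.0 2.0 3.4
  endloop
 endfacet
 facet normal 0.075 -0.254 0.964
  outer loop
   vertex 1.0 2.6 4.4
   vertex 1.4 1.2 4.0
   vertex 4.4 3.6 4.4
  endloop
 endfacet
 facet normal -0.299 -0.711 -0.636
  outer loop
   vertex 0.6 1.2 3.4
   vertex 0.4 2.0 2.6
   vertex 3.8 2.0 1.0
  endloop
 endfacet
 facet normal 0.122 -0.979 -0.163
  outer loop
   vertex 0.6 1.2 3.4
   vertex 3.8 2.0 1.0
   vertex 1.4 1.2 4.0
  endloop
 endfacet
 facet normal -0.953 0.060 0.298
  outer loop
   vertex 0.6 1.2 3.4
   vertex 1.0 2.6 4.4
   vertex 0.4 2.0 2.6
  endloop
 endfacet
 facet normal -0.557 -0.371 0.743
  outer loop
   vertex 0.6 1.2 3.4
   vertex 1.4 1.2 4.0
   vertex 1.0 2.6 4.4
  endloop
 endfacet
 facet normal -0.430 0.890 -0.153
  outer loop
   vertex 2.8 3.4 4.0
   vertex 0.4 2.0 2.6
   vertex 1.0 2.6 4.4
  endloop
 endfacet
 facet normal -0.237 0.805 0.544
  outer loop
   vertex 2.8 3.4 4.0
   vertex 1.0 2.6 4.4
   vertex 4.4 3.6 4.4
  endloop
 endfacet
 facet normal -0.222 0.853 -0.472
  outer loop
   vertex 2.8 3.4 4.0
   vertex 3.8 2.0 1.0
   vertex 0.4 2.0 2.6
  endloop
 endfacet
 facet normal -0.007 0.905 -0.425
  outer loop
   vertex 2.8 3.4 4.0
   vertex 4.4 3.6 4.4
   vertex 3.8 2.0 1.0
  endloop
 endfacet
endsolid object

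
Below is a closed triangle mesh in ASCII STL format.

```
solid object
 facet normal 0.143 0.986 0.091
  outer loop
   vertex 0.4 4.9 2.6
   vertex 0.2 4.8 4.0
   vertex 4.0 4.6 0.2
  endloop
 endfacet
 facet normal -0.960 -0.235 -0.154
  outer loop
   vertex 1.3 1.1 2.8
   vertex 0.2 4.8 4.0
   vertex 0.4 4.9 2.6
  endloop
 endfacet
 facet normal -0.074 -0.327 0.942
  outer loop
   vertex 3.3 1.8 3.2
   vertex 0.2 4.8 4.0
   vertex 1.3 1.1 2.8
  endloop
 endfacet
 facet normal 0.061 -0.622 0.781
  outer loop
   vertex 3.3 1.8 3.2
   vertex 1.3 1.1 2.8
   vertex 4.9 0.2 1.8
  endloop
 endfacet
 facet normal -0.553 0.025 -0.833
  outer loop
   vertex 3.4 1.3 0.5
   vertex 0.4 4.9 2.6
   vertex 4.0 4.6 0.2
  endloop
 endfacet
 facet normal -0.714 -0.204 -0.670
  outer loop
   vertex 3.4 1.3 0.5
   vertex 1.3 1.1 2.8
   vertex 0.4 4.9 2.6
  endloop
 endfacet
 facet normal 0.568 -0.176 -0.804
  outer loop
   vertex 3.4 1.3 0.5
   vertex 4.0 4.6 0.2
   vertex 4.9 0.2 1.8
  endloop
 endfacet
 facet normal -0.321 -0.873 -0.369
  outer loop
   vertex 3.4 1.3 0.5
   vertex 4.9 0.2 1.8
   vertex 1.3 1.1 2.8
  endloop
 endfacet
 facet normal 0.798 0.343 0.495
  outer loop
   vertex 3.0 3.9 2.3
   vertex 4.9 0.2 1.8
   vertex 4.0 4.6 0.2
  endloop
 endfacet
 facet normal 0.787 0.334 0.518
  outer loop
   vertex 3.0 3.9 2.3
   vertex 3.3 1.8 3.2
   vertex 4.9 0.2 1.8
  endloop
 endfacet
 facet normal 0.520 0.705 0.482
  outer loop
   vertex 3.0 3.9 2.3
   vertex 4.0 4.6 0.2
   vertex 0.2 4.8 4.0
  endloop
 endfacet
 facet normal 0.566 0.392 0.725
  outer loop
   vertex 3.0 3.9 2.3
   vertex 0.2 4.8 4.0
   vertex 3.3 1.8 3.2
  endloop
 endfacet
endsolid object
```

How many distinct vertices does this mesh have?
8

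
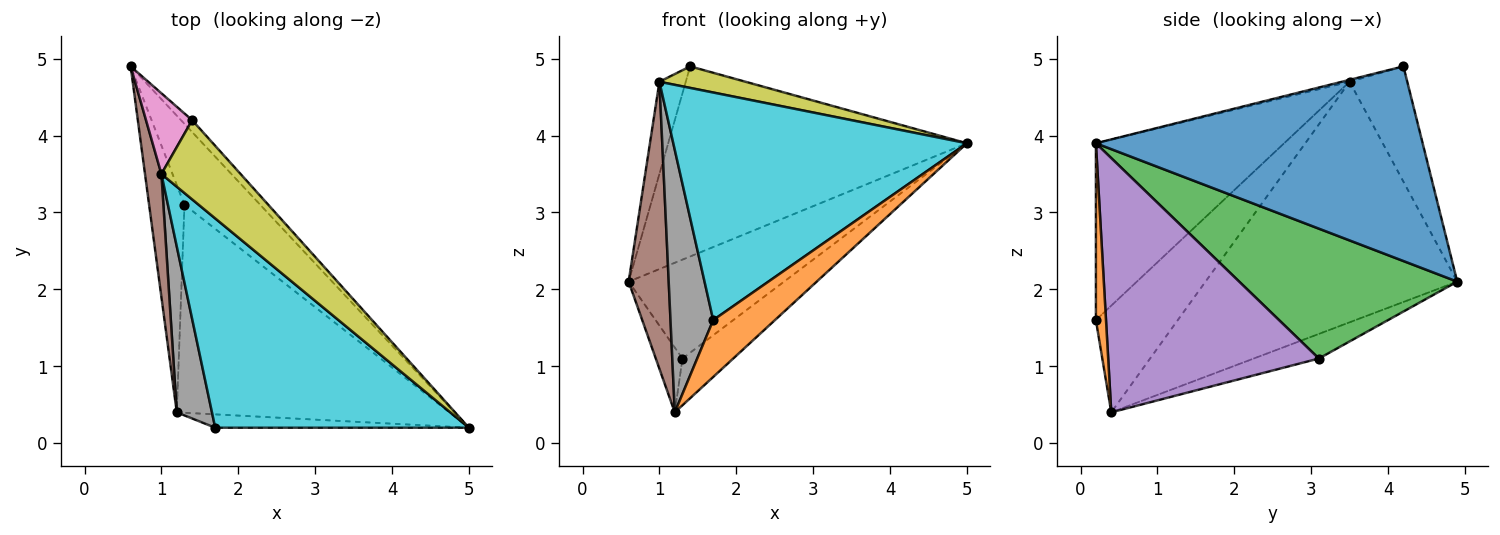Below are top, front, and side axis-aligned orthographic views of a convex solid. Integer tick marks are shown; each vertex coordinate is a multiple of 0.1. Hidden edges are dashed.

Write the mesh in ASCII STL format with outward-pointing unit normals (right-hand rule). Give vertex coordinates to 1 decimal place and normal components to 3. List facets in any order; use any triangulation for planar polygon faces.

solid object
 facet normal 0.737 0.674 -0.042
  outer loop
   vertex 1.4 4.2 4.9
   vertex 5.0 0.2 3.9
   vertex 0.6 4.9 2.1
  endloop
 endfacet
 facet normal 0.157 -0.961 -0.226
  outer loop
   vertex 1.7 0.2 1.6
   vertex 1.2 0.4 0.4
   vertex 5.0 0.2 3.9
  endloop
 endfacet
 facet normal 0.736 0.524 -0.429
  outer loop
   vertex 1.3 3.1 1.1
   vertex 0.6 4.9 2.1
   vertex 5.0 0.2 3.9
  endloop
 endfacet
 facet normal -0.556 0.228 -0.799
  outer loop
   vertex 1.3 3.1 1.1
   vertex 1.2 0.4 0.4
   vertex 0.6 4.9 2.1
  endloop
 endfacet
 facet normal 0.673 0.162 -0.722
  outer loop
   vertex 1.3 3.1 1.1
   vertex 5.0 0.2 3.9
   vertex 1.2 0.4 0.4
  endloop
 endfacet
 facet normal -0.985 -0.157 0.067
  outer loop
   vertex 1.0 3.5 4.7
   vertex 0.6 4.9 2.1
   vertex 1.2 0.4 0.4
  endloop
 endfacet
 facet normal -0.855 0.391 0.342
  outer loop
   vertex 1.0 3.5 4.7
   vertex 1.4 4.2 4.9
   vertex 0.6 4.9 2.1
  endloop
 endfacet
 facet normal -0.851 -0.444 0.281
  outer loop
   vertex 1.0 3.5 4.7
   vertex 1.2 0.4 0.4
   vertex 1.7 0.2 1.6
  endloop
 endfacet
 facet normal -0.023 -0.262 0.965
  outer loop
   vertex 1.0 3.5 4.7
   vertex 5.0 0.2 3.9
   vertex 1.4 4.2 4.9
  endloop
 endfacet
 facet normal -0.427 -0.666 0.612
  outer loop
   vertex 1.0 3.5 4.7
   vertex 1.7 0.2 1.6
   vertex 5.0 0.2 3.9
  endloop
 endfacet
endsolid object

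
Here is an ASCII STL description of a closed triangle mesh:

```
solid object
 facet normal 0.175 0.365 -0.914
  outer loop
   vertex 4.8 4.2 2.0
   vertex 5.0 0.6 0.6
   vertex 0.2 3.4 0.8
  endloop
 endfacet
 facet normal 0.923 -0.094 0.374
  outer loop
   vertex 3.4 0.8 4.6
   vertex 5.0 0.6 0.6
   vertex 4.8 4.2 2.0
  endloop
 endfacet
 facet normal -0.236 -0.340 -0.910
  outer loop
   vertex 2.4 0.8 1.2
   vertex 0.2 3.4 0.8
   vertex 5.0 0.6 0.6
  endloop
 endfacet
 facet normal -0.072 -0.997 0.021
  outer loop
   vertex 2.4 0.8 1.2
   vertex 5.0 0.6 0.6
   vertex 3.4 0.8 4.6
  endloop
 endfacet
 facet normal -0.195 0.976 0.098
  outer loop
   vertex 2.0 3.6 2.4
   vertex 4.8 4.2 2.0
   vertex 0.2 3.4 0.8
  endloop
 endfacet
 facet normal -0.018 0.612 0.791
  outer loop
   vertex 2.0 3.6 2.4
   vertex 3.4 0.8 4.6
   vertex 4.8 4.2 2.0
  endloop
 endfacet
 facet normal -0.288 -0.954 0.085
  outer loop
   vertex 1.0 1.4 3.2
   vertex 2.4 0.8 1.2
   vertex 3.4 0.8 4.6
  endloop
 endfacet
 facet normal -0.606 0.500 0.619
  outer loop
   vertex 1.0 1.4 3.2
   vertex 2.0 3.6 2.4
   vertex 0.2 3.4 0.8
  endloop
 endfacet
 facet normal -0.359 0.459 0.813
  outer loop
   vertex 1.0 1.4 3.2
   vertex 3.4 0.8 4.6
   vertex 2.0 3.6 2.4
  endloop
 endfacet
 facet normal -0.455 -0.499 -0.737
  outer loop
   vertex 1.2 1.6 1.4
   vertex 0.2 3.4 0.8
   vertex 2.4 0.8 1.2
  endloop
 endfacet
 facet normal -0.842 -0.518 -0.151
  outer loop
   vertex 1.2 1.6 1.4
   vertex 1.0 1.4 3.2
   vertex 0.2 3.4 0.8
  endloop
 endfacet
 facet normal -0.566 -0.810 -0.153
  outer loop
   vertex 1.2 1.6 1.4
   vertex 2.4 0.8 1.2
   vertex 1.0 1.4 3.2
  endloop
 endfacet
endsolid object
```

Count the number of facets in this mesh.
12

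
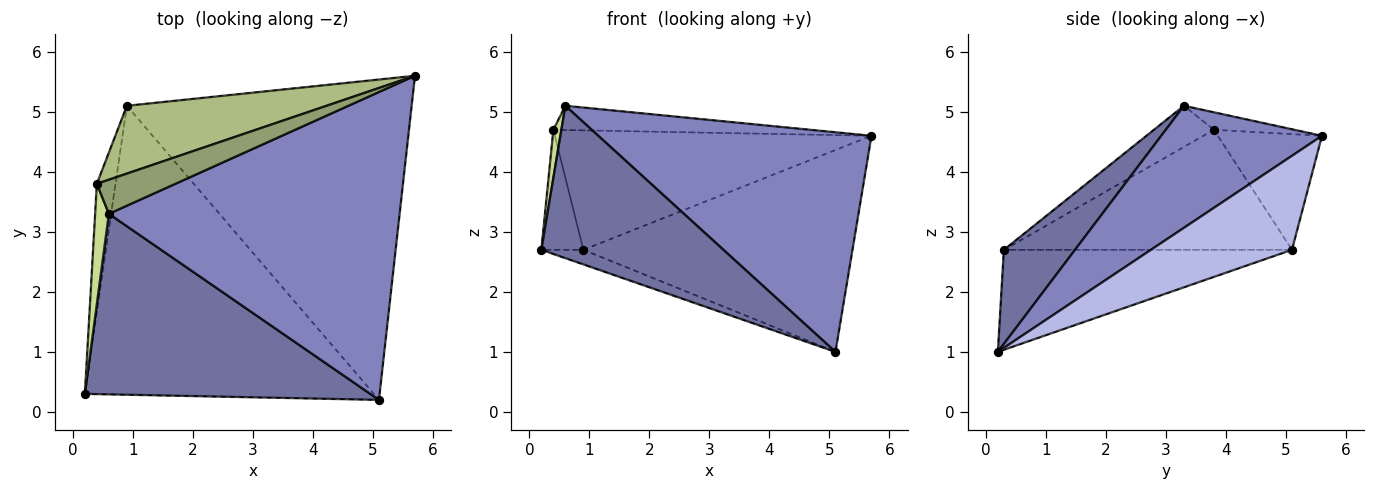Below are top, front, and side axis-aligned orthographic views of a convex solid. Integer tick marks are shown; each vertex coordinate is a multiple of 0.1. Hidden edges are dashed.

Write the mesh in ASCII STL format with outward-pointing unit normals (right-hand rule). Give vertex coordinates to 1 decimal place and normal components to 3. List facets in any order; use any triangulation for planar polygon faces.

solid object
 facet normal 0.244 -0.625 0.741
  outer loop
   vertex 0.6 3.3 5.1
   vertex 0.2 0.3 2.7
   vertex 5.1 0.2 1.0
  endloop
 endfacet
 facet normal 0.323 -0.550 0.770
  outer loop
   vertex 0.6 3.3 5.1
   vertex 5.1 0.2 1.0
   vertex 5.7 5.6 4.6
  endloop
 endfacet
 facet normal -0.327 0.048 -0.944
  outer loop
   vertex 0.9 5.1 2.7
   vertex 5.1 0.2 1.0
   vertex 0.2 0.3 2.7
  endloop
 endfacet
 facet normal 0.269 0.513 -0.815
  outer loop
   vertex 0.9 5.1 2.7
   vertex 5.7 5.6 4.6
   vertex 5.1 0.2 1.0
  endloop
 endfacet
 facet normal -0.179 0.570 0.802
  outer loop
   vertex 0.4 3.8 4.7
   vertex 0.6 3.3 5.1
   vertex 5.7 5.6 4.6
  endloop
 endfacet
 facet normal -0.275 0.836 0.475
  outer loop
   vertex 0.4 3.8 4.7
   vertex 5.7 5.6 4.6
   vertex 0.9 5.1 2.7
  endloop
 endfacet
 facet normal -0.941 -0.125 0.314
  outer loop
   vertex 0.4 3.8 4.7
   vertex 0.2 0.3 2.7
   vertex 0.6 3.3 5.1
  endloop
 endfacet
 facet normal -0.978 0.143 -0.152
  outer loop
   vertex 0.4 3.8 4.7
   vertex 0.9 5.1 2.7
   vertex 0.2 0.3 2.7
  endloop
 endfacet
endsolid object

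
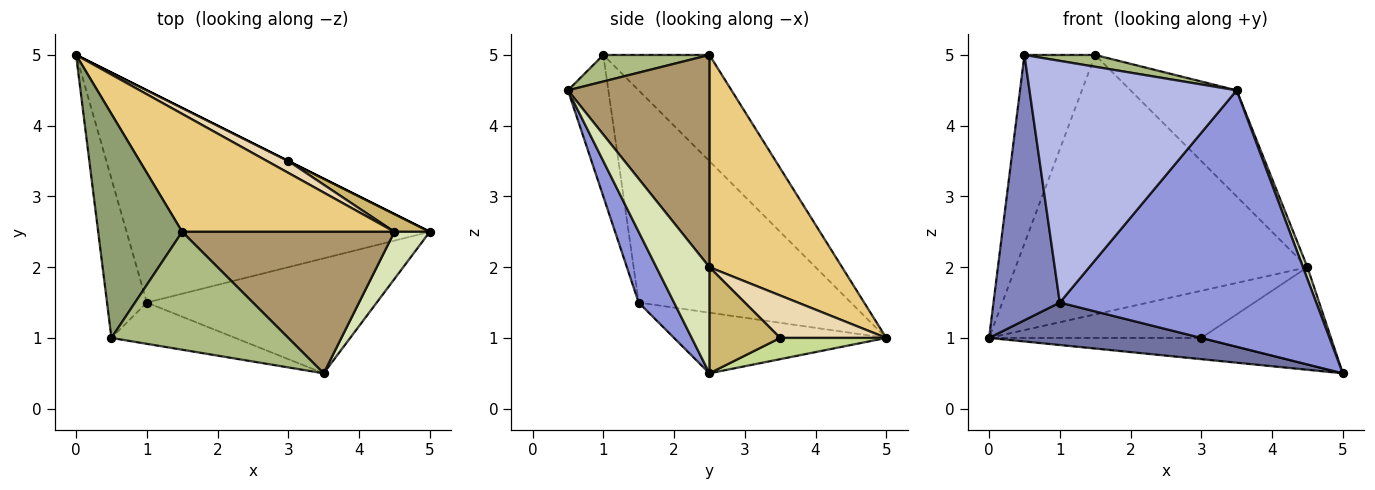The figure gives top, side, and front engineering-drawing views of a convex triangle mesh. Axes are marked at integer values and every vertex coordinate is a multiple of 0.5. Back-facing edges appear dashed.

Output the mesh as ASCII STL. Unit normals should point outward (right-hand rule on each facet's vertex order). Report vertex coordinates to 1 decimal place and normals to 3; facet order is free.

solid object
 facet normal -0.192 -0.192 -0.962
  outer loop
   vertex 1.0 1.5 1.5
   vertex 0.0 5.0 1.0
   vertex 5.0 2.5 0.5
  endloop
 endfacet
 facet normal -0.940 -0.294 -0.176
  outer loop
   vertex 1.0 1.5 1.5
   vertex 0.5 1.0 5.0
   vertex 0.0 5.0 1.0
  endloop
 endfacet
 facet normal 0.125 -0.905 -0.406
  outer loop
   vertex 1.0 1.5 1.5
   vertex 5.0 2.5 0.5
   vertex 3.5 0.5 4.5
  endloop
 endfacet
 facet normal -0.189 -0.968 -0.165
  outer loop
   vertex 1.0 1.5 1.5
   vertex 3.5 0.5 4.5
   vertex 0.5 1.0 5.0
  endloop
 endfacet
 facet normal -0.695 0.463 0.550
  outer loop
   vertex 1.5 2.5 5.0
   vertex 0.0 5.0 1.0
   vertex 0.5 1.0 5.0
  endloop
 endfacet
 facet normal 0.148 -0.098 0.984
  outer loop
   vertex 1.5 2.5 5.0
   vertex 0.5 1.0 5.0
   vertex 3.5 0.5 4.5
  endloop
 endfacet
 facet normal 0.447 0.894 0.000
  outer loop
   vertex 3.0 3.5 1.0
   vertex 5.0 2.5 0.5
   vertex 0.0 5.0 1.0
  endloop
 endfacet
 facet normal 0.946 -0.079 0.315
  outer loop
   vertex 4.5 2.5 2.0
   vertex 3.5 0.5 4.5
   vertex 5.0 2.5 0.5
  endloop
 endfacet
 facet normal 0.625 0.469 0.625
  outer loop
   vertex 4.5 2.5 2.0
   vertex 1.5 2.5 5.0
   vertex 3.5 0.5 4.5
  endloop
 endfacet
 facet normal 0.473 0.867 0.158
  outer loop
   vertex 4.5 2.5 2.0
   vertex 5.0 2.5 0.5
   vertex 3.0 3.5 1.0
  endloop
 endfacet
 facet normal 0.382 0.841 0.382
  outer loop
   vertex 4.5 2.5 2.0
   vertex 0.0 5.0 1.0
   vertex 1.5 2.5 5.0
  endloop
 endfacet
 facet normal 0.436 0.873 0.218
  outer loop
   vertex 4.5 2.5 2.0
   vertex 3.0 3.5 1.0
   vertex 0.0 5.0 1.0
  endloop
 endfacet
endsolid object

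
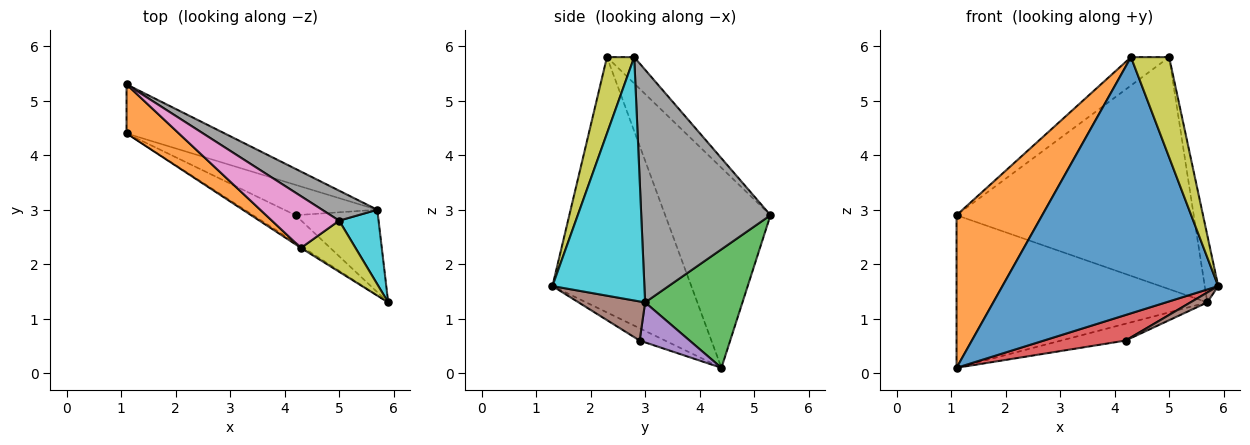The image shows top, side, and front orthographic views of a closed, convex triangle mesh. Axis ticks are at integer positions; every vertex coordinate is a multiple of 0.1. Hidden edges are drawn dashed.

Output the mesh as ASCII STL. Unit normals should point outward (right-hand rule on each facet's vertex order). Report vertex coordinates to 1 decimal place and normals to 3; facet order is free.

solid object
 facet normal -0.541 -0.841 -0.006
  outer loop
   vertex 4.3 2.3 5.8
   vertex 1.1 4.4 0.1
   vertex 5.9 1.3 1.6
  endloop
 endfacet
 facet normal -0.760 -0.619 0.199
  outer loop
   vertex 4.3 2.3 5.8
   vertex 1.1 5.3 2.9
   vertex 1.1 4.4 0.1
  endloop
 endfacet
 facet normal 0.347 0.893 -0.287
  outer loop
   vertex 5.7 3.0 1.3
   vertex 1.1 4.4 0.1
   vertex 1.1 5.3 2.9
  endloop
 endfacet
 facet normal -0.208 -0.668 -0.715
  outer loop
   vertex 4.2 2.9 0.6
   vertex 5.9 1.3 1.6
   vertex 1.1 4.4 0.1
  endloop
 endfacet
 facet normal 0.352 0.454 -0.819
  outer loop
   vertex 4.2 2.9 0.6
   vertex 1.1 4.4 0.1
   vertex 5.7 3.0 1.3
  endloop
 endfacet
 facet normal 0.426 -0.108 -0.898
  outer loop
   vertex 4.2 2.9 0.6
   vertex 5.7 3.0 1.3
   vertex 5.9 1.3 1.6
  endloop
 endfacet
 facet normal -0.325 0.455 0.829
  outer loop
   vertex 5.0 2.8 5.8
   vertex 1.1 5.3 2.9
   vertex 4.3 2.3 5.8
  endloop
 endfacet
 facet normal 0.475 0.872 0.113
  outer loop
   vertex 5.0 2.8 5.8
   vertex 5.7 3.0 1.3
   vertex 1.1 5.3 2.9
  endloop
 endfacet
 facet normal 0.537 -0.752 0.383
  outer loop
   vertex 5.0 2.8 5.8
   vertex 4.3 2.3 5.8
   vertex 5.9 1.3 1.6
  endloop
 endfacet
 facet normal 0.977 0.143 0.158
  outer loop
   vertex 5.0 2.8 5.8
   vertex 5.9 1.3 1.6
   vertex 5.7 3.0 1.3
  endloop
 endfacet
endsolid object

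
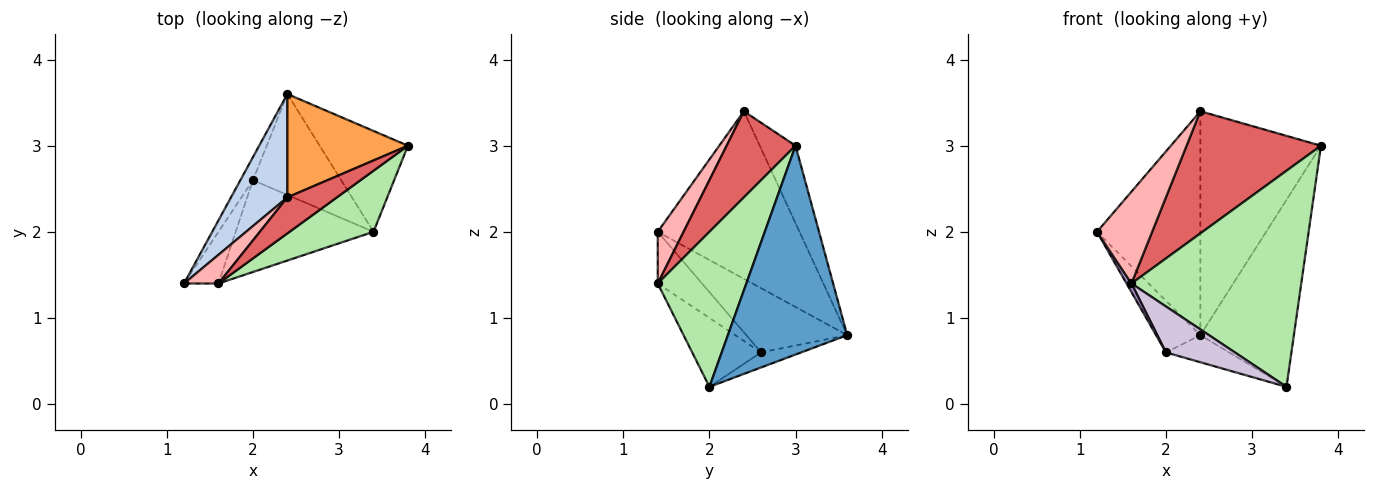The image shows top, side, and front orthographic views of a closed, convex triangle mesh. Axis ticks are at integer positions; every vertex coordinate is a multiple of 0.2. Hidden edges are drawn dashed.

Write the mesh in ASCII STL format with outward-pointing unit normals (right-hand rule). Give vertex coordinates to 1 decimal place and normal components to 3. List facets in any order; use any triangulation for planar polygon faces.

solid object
 facet normal 0.747 0.585 -0.316
  outer loop
   vertex 3.4 2.0 0.2
   vertex 2.4 3.6 0.8
   vertex 3.8 3.0 3.0
  endloop
 endfacet
 facet normal -0.780 0.568 0.262
  outer loop
   vertex 2.4 2.4 3.4
   vertex 2.4 3.6 0.8
   vertex 1.2 1.4 2.0
  endloop
 endfacet
 facet normal -0.260 0.877 0.405
  outer loop
   vertex 2.4 2.4 3.4
   vertex 3.8 3.0 3.0
   vertex 2.4 3.6 0.8
  endloop
 endfacet
 facet normal -0.901 0.396 -0.176
  outer loop
   vertex 2.0 2.6 0.6
   vertex 1.2 1.4 2.0
   vertex 2.4 3.6 0.8
  endloop
 endfacet
 facet normal -0.163 0.256 -0.953
  outer loop
   vertex 2.0 2.6 0.6
   vertex 2.4 3.6 0.8
   vertex 3.4 2.0 0.2
  endloop
 endfacet
 facet normal 0.449 -0.860 0.243
  outer loop
   vertex 1.6 1.4 1.4
   vertex 3.4 2.0 0.2
   vertex 3.8 3.0 3.0
  endloop
 endfacet
 facet normal 0.441 -0.861 0.254
  outer loop
   vertex 1.6 1.4 1.4
   vertex 3.8 3.0 3.0
   vertex 2.4 2.4 3.4
  endloop
 endfacet
 facet normal 0.408 -0.871 0.272
  outer loop
   vertex 1.6 1.4 1.4
   vertex 2.4 2.4 3.4
   vertex 1.2 1.4 2.0
  endloop
 endfacet
 facet normal -0.829 -0.092 -0.552
  outer loop
   vertex 1.6 1.4 1.4
   vertex 1.2 1.4 2.0
   vertex 2.0 2.6 0.6
  endloop
 endfacet
 facet normal -0.408 -0.408 -0.816
  outer loop
   vertex 1.6 1.4 1.4
   vertex 2.0 2.6 0.6
   vertex 3.4 2.0 0.2
  endloop
 endfacet
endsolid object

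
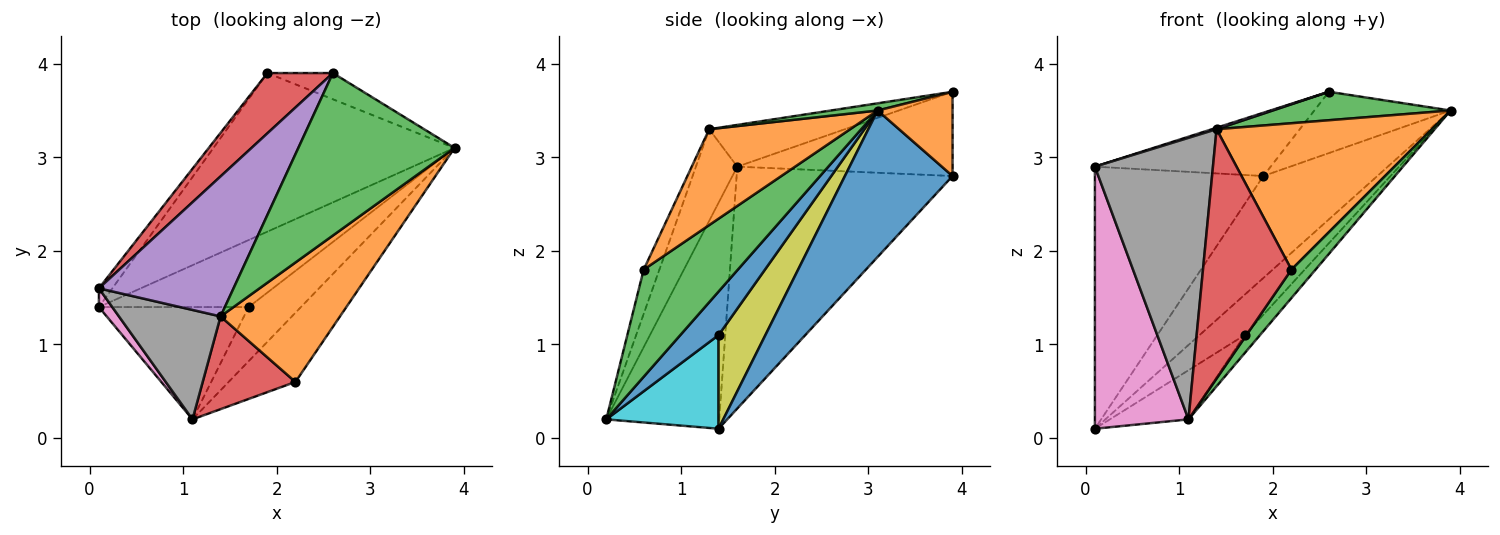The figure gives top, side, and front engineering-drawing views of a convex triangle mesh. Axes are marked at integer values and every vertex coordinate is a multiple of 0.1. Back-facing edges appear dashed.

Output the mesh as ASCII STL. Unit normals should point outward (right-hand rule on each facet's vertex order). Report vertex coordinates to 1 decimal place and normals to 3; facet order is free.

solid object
 facet normal 0.455 0.482 -0.749
  outer loop
   vertex 1.9 3.9 2.8
   vertex 3.9 3.1 3.5
   vertex 0.1 1.4 0.1
  endloop
 endfacet
 facet normal 0.451 0.821 -0.351
  outer loop
   vertex 2.6 3.9 3.7
   vertex 3.9 3.1 3.5
   vertex 1.9 3.9 2.8
  endloop
 endfacet
 facet normal 0.045 -0.172 0.984
  outer loop
   vertex 1.4 1.3 3.3
   vertex 3.9 3.1 3.5
   vertex 2.6 3.9 3.7
  endloop
 endfacet
 facet normal -0.664 0.542 0.516
  outer loop
   vertex 0.1 1.6 2.9
   vertex 2.6 3.9 3.7
   vertex 1.9 3.9 2.8
  endloop
 endfacet
 facet normal -0.296 -0.010 0.955
  outer loop
   vertex 0.1 1.6 2.9
   vertex 1.4 1.3 3.3
   vertex 2.6 3.9 3.7
  endloop
 endfacet
 facet normal -0.788 0.615 -0.044
  outer loop
   vertex 0.1 1.6 2.9
   vertex 1.9 3.9 2.8
   vertex 0.1 1.4 0.1
  endloop
 endfacet
 facet normal -0.769 -0.637 0.046
  outer loop
   vertex 0.1 1.6 2.9
   vertex 0.1 1.4 0.1
   vertex 1.1 0.2 0.2
  endloop
 endfacet
 facet normal -0.310 -0.886 0.344
  outer loop
   vertex 0.1 1.6 2.9
   vertex 1.1 0.2 0.2
   vertex 1.4 1.3 3.3
  endloop
 endfacet
 facet normal 0.472 0.455 -0.755
  outer loop
   vertex 1.7 1.4 1.1
   vertex 0.1 1.4 0.1
   vertex 3.9 3.1 3.5
  endloop
 endfacet
 facet normal 0.497 0.348 -0.795
  outer loop
   vertex 1.7 1.4 1.1
   vertex 1.1 0.2 0.2
   vertex 0.1 1.4 0.1
  endloop
 endfacet
 facet normal 0.620 0.248 -0.744
  outer loop
   vertex 1.7 1.4 1.1
   vertex 3.9 3.1 3.5
   vertex 1.1 0.2 0.2
  endloop
 endfacet
 facet normal 0.452 -0.691 0.564
  outer loop
   vertex 2.2 0.6 1.8
   vertex 3.9 3.1 3.5
   vertex 1.4 1.3 3.3
  endloop
 endfacet
 facet normal 0.829 -0.212 -0.517
  outer loop
   vertex 2.2 0.6 1.8
   vertex 1.1 0.2 0.2
   vertex 3.9 3.1 3.5
  endloop
 endfacet
 facet normal -0.164 -0.925 0.344
  outer loop
   vertex 2.2 0.6 1.8
   vertex 1.4 1.3 3.3
   vertex 1.1 0.2 0.2
  endloop
 endfacet
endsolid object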